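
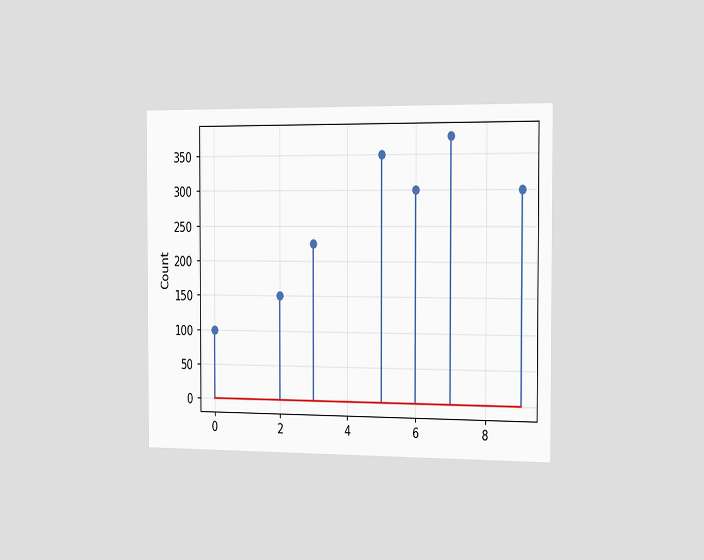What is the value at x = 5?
The chart is viewed slightly from the right. The stem at x=5 reaches 350.

350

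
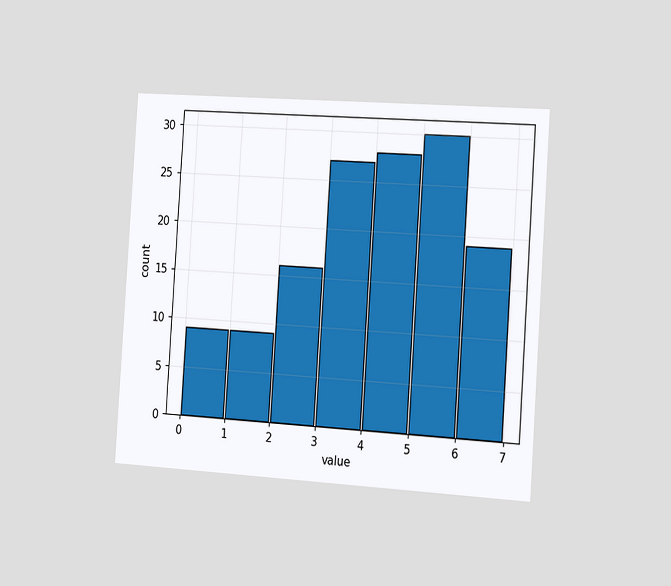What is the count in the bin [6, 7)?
The chart is tilted about 4° clockwise and viewed slightly from the right. The [6, 7) bin has height 19.

19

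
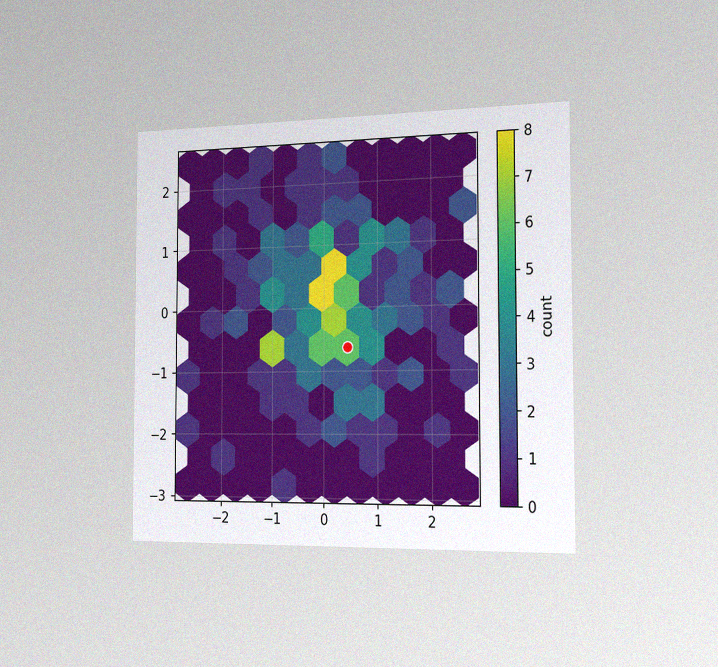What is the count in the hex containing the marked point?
The chart is viewed slightly from the right, with some photo noise. The marked hex reads 6 on the colorbar.

6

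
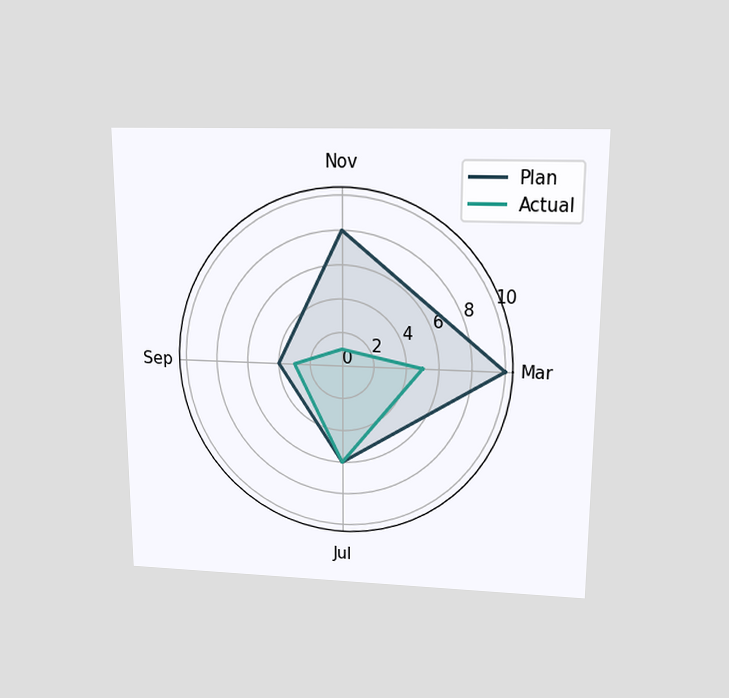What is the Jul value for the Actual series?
The chart is viewed slightly from above. On the Jul axis, Actual reaches 6.

6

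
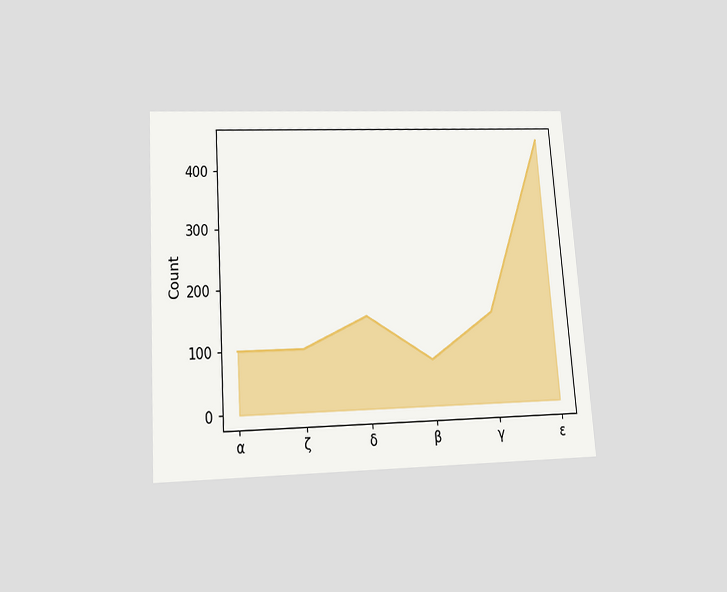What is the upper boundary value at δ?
The chart is tilted about 4° counter-clockwise and viewed slightly from below. At δ the upper boundary is at 150.

150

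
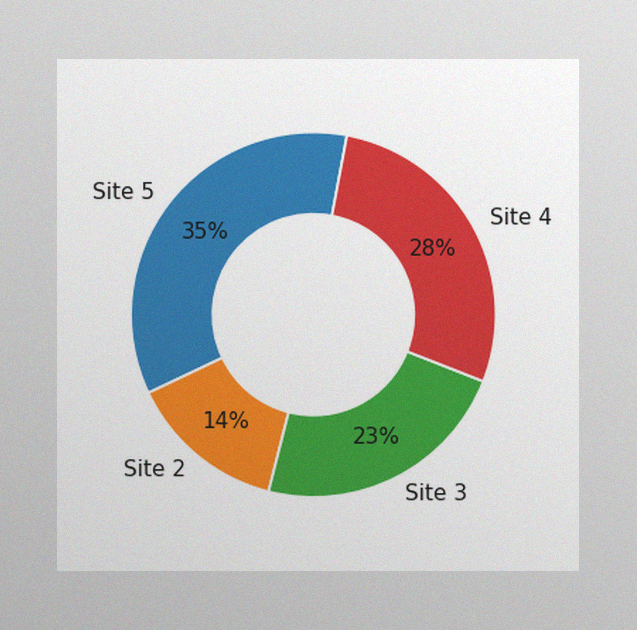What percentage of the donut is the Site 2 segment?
14%

The image has some photo noise and uneven lighting. The Site 2 segment takes up 14% of the ring.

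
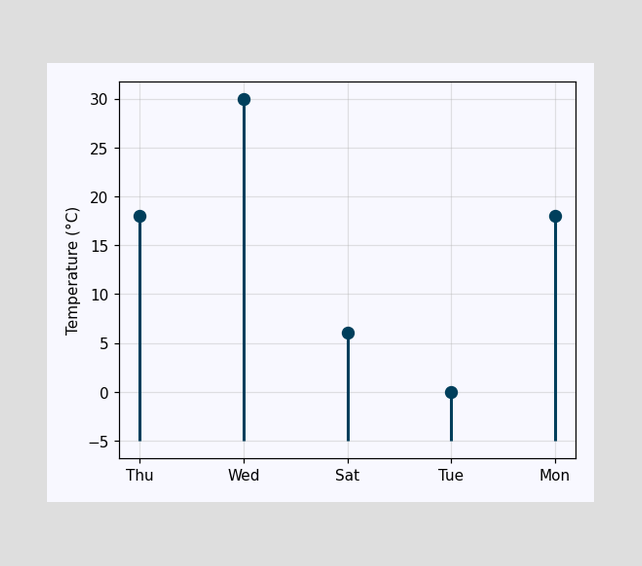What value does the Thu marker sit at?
The Thu marker sits at 18°C.

18°C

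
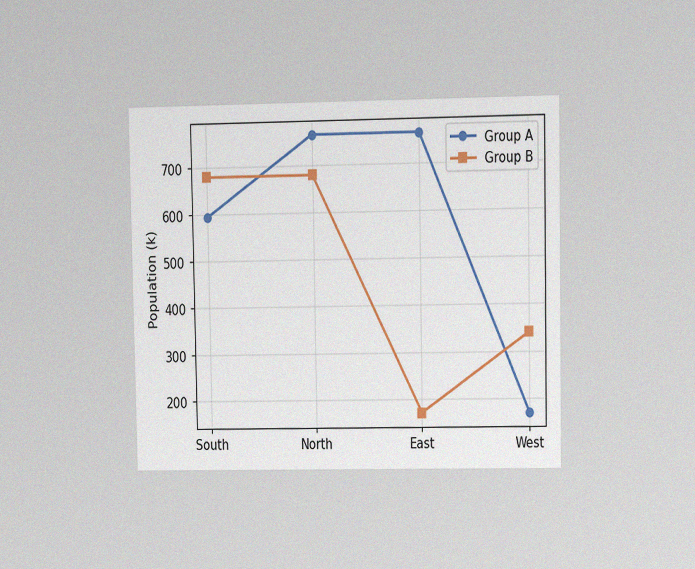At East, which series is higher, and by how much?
Group A, by 595k

The chart is viewed at a slight angle, with some photo noise. At East, Group A sits above the other line by 595k.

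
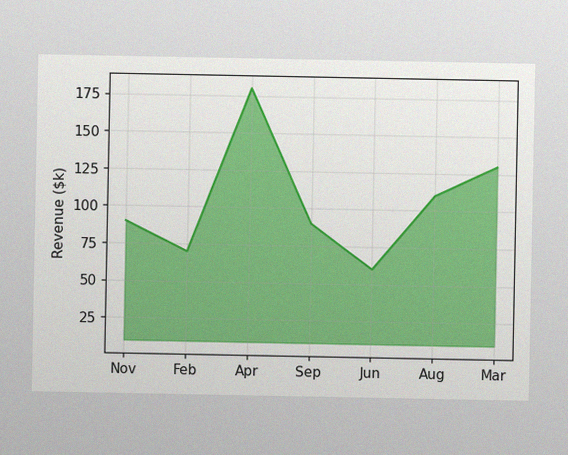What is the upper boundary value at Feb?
The image has some photo noise and uneven lighting. At Feb the upper boundary is at $70k.

$70k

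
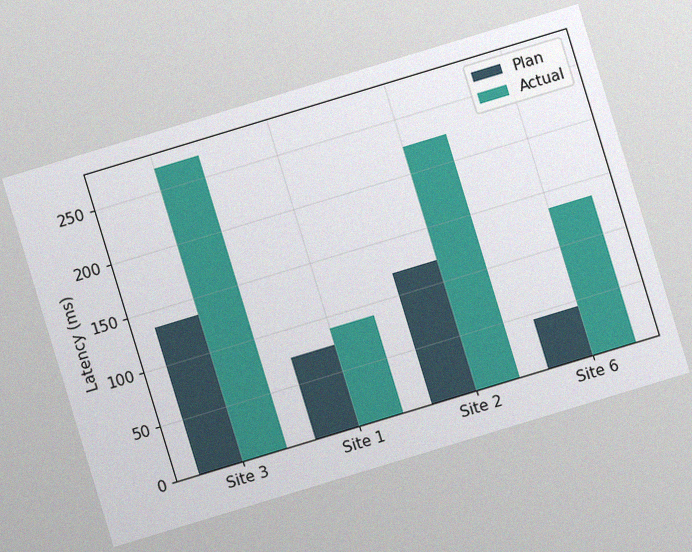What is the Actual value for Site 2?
225ms

The chart is tilted about 17° counter-clockwise, with some photo noise. The Actual bar at Site 2 reaches 225ms on the y-axis.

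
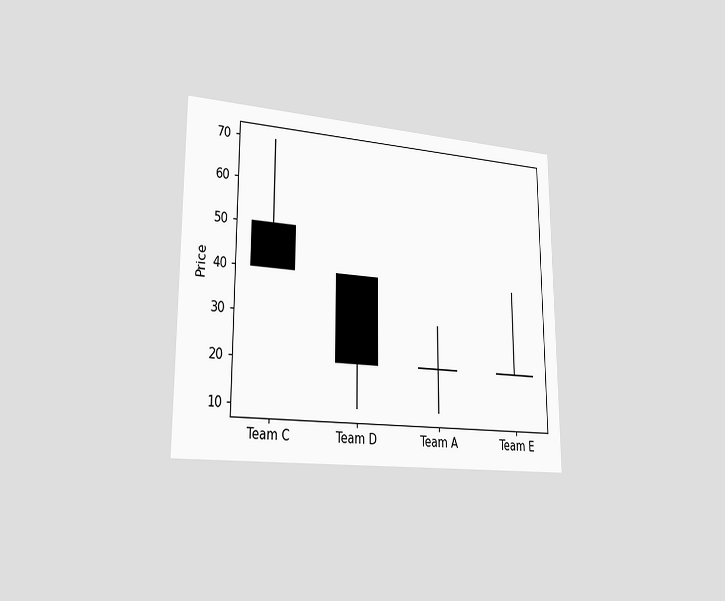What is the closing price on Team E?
The chart is viewed slightly from the left. The Team E candle closes at 20.

20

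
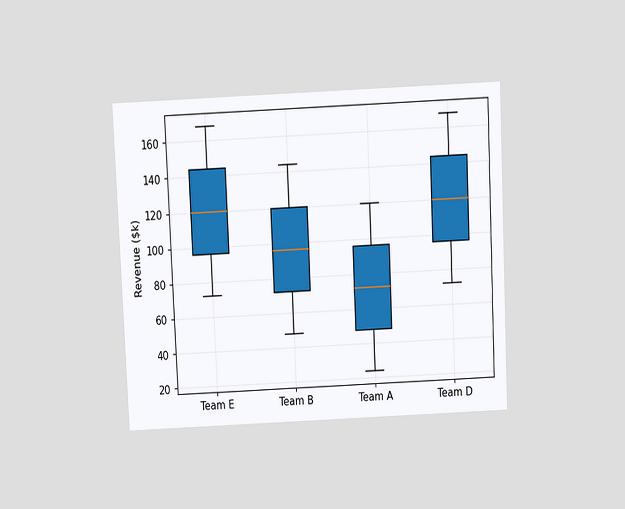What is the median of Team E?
$120k

The chart is tilted about 3° counter-clockwise and viewed slightly from above. The median line in the Team E box sits at $120k.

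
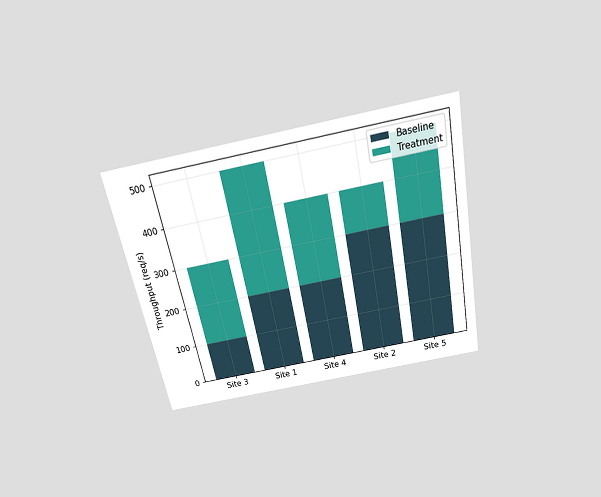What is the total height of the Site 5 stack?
The chart is tilted about 11° counter-clockwise and viewed slightly from above. The Site 5 stack's top reaches 500req/s on the y-axis.

500req/s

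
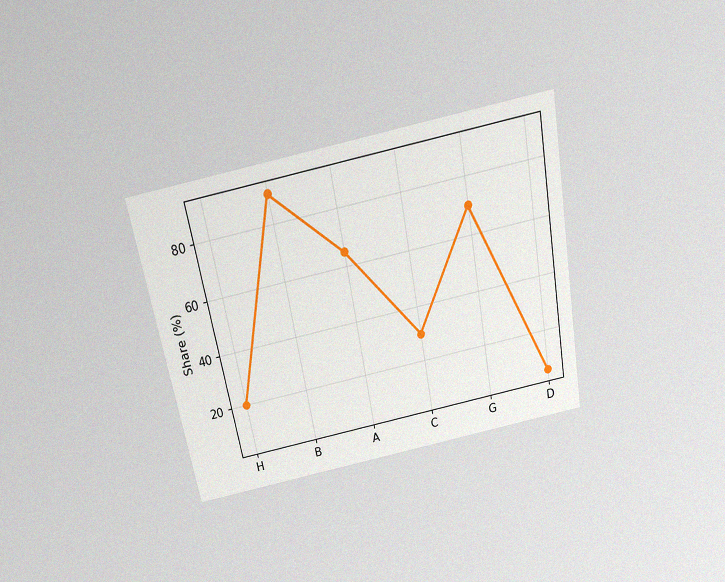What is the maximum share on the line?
90%

The chart is tilted about 11° counter-clockwise and viewed slightly from above, with some photo noise. The highest point is at B, and reading across to the y-axis gives 90%.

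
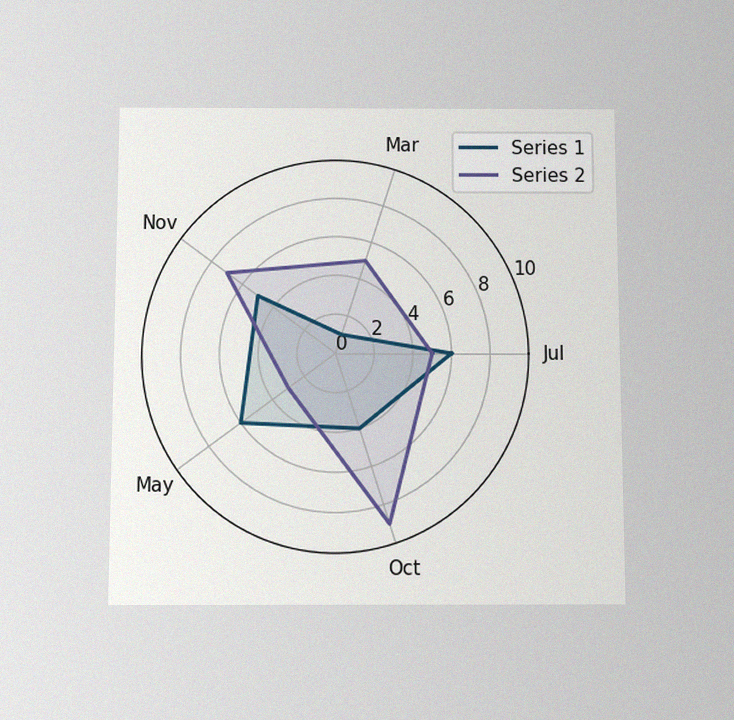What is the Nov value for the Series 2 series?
7

The chart is viewed slightly from below, with some photo noise. On the Nov axis, Series 2 reaches 7.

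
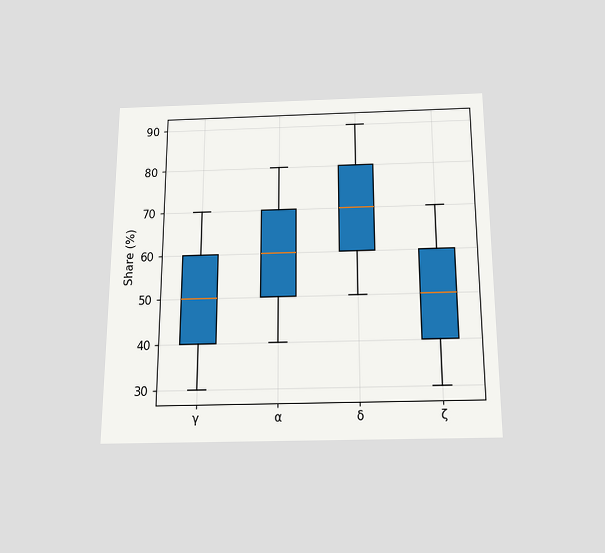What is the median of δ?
The chart is viewed slightly from below. The median line in the δ box sits at 70%.

70%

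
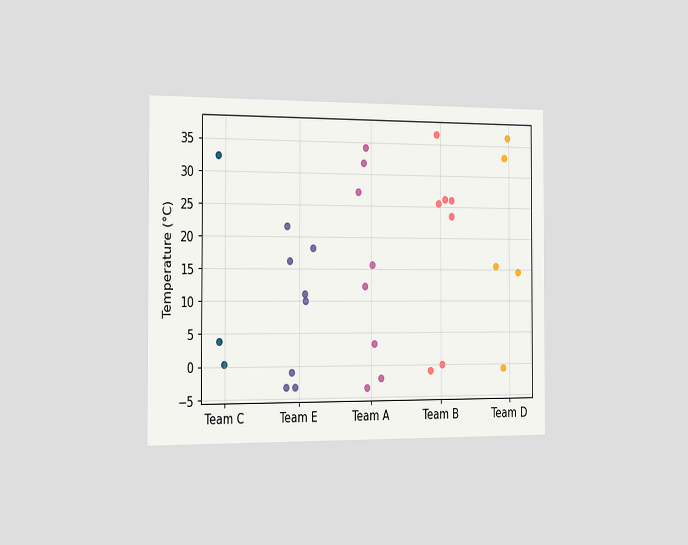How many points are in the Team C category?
3

The chart is viewed slightly from the left. Counting the markers in the Team C column gives 3.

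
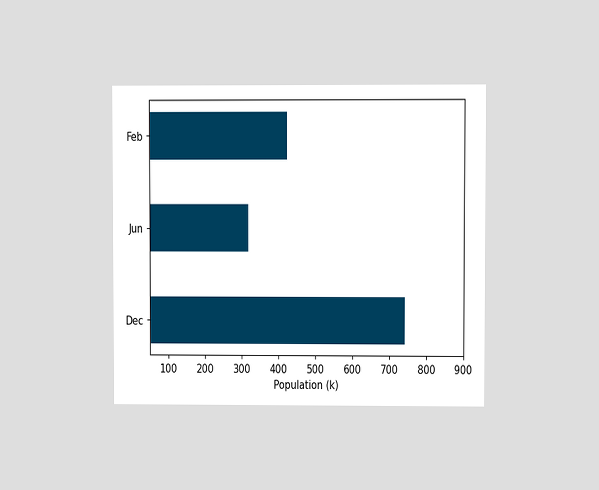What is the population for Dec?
742k

The chart is viewed at a slight angle. Reading along the chart's x-axis, the Dec bar reaches 742k.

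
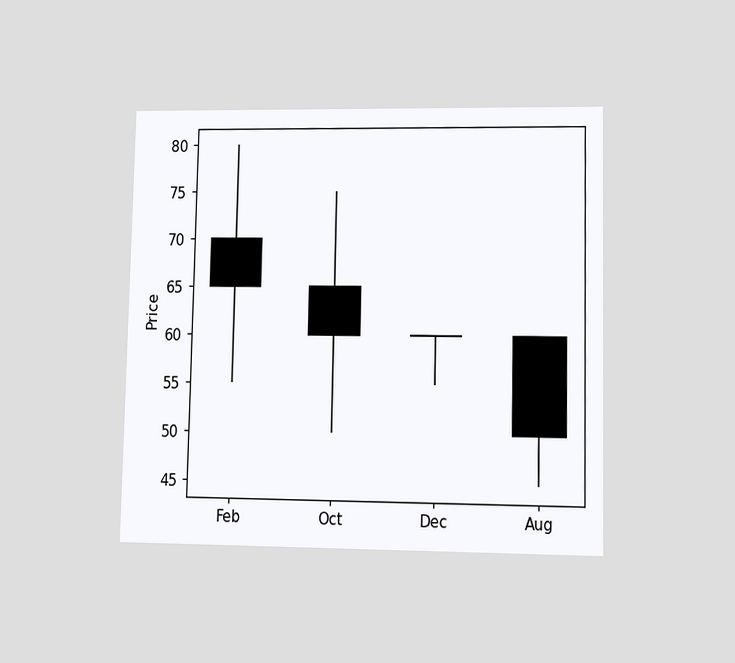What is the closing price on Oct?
The chart is viewed at a slight angle. The Oct candle closes at 60.

60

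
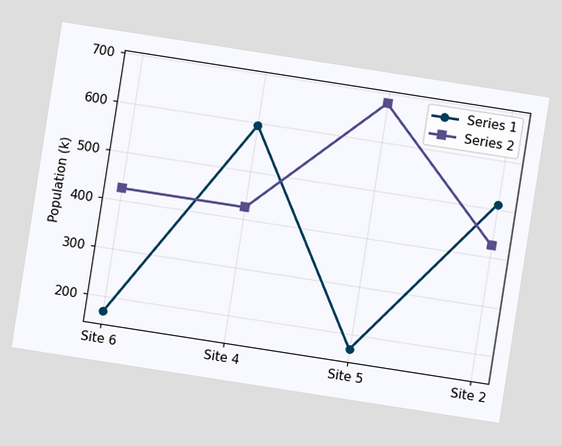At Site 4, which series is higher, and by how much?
The chart is tilted about 9° clockwise. At Site 4, Series 1 sits above the other line by 170k.

Series 1, by 170k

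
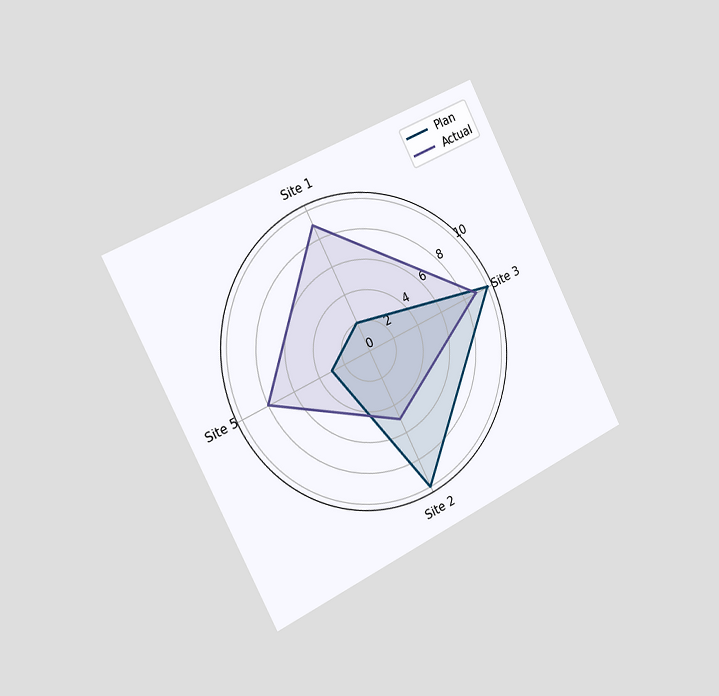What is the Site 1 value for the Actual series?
9

The chart is tilted about 27° counter-clockwise and viewed slightly from the left. On the Site 1 axis, Actual reaches 9.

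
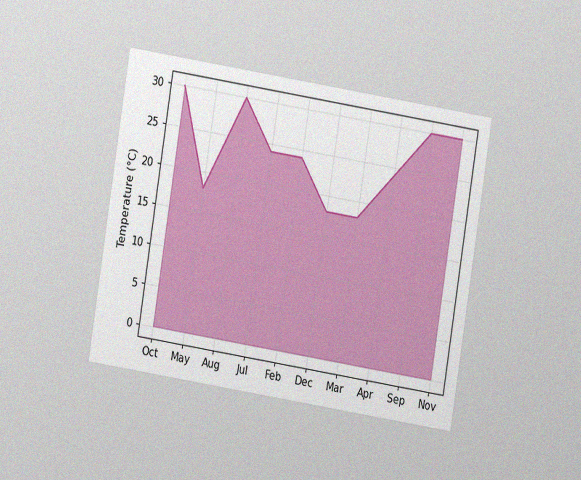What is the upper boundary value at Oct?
30°C

The chart is tilted about 9° clockwise and viewed at a slight angle, with some photo noise. At Oct the upper boundary is at 30°C.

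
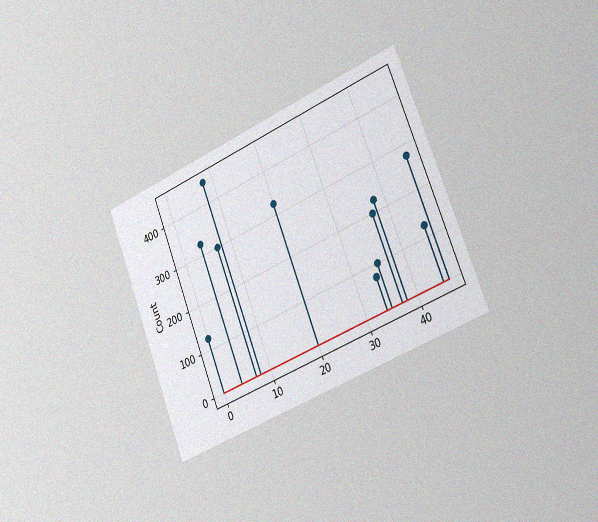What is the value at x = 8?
450

The chart is tilted about 21° counter-clockwise and viewed slightly from the right, with some photo noise. The stem at x=8 reaches 450.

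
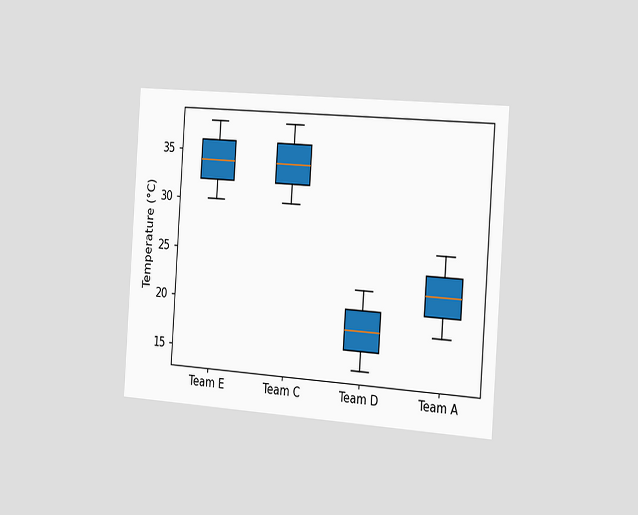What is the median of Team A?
22°C

The chart is tilted about 4° clockwise and viewed slightly from the right. The median line in the Team A box sits at 22°C.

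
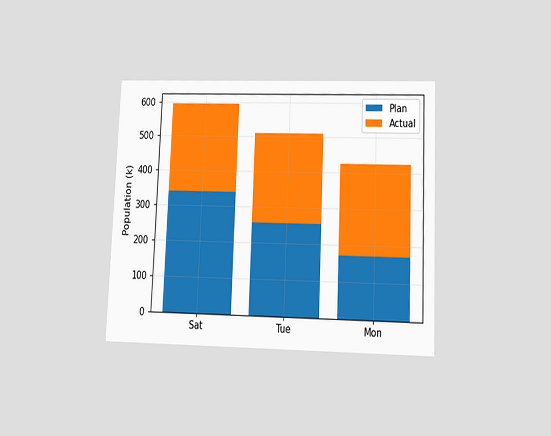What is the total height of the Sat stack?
The chart is tilted about 2° clockwise and viewed at a slight angle. The Sat stack's top reaches 595k on the y-axis.

595k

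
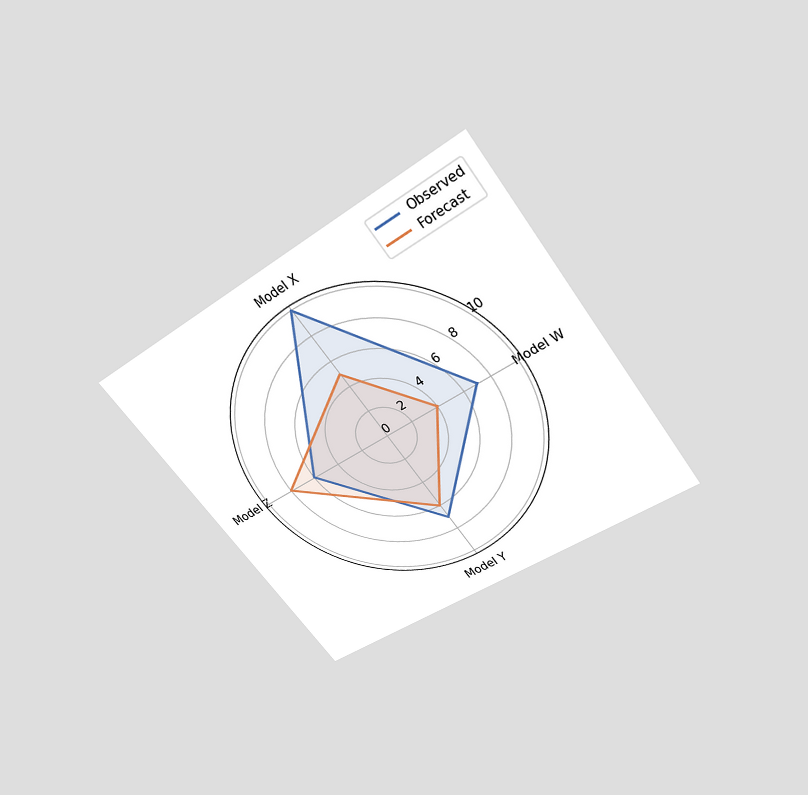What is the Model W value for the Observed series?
The chart is tilted about 36° counter-clockwise and viewed slightly from above. On the Model W axis, Observed reaches 7.

7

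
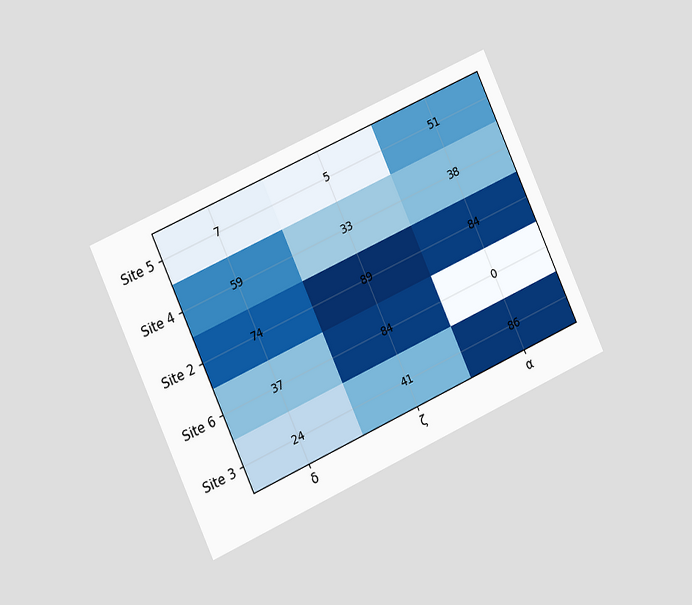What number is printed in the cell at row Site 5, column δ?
7

The chart is tilted about 24° counter-clockwise and viewed slightly from the left. The (Site 5, δ) cell reads 7.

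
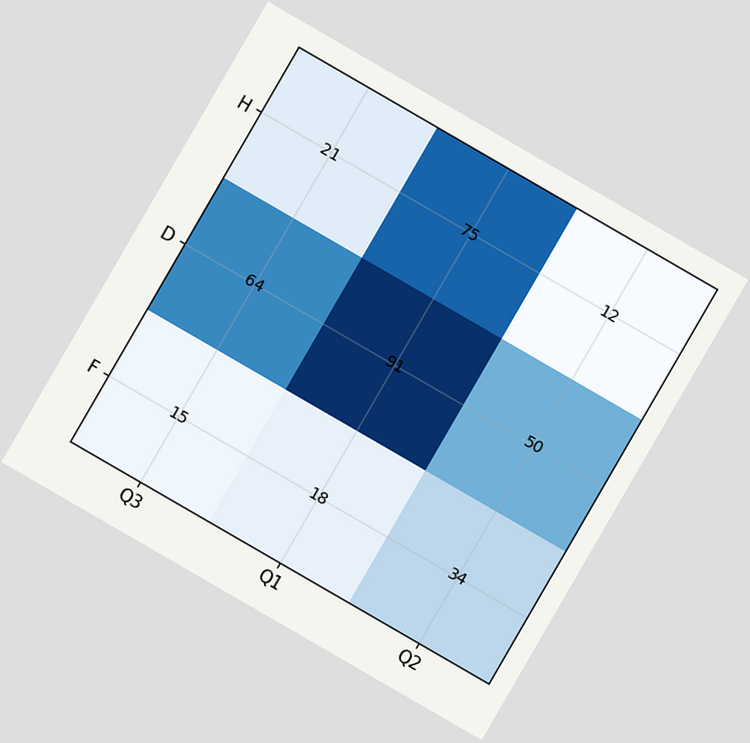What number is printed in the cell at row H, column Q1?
The chart is tilted about 30° clockwise. The (H, Q1) cell reads 75.

75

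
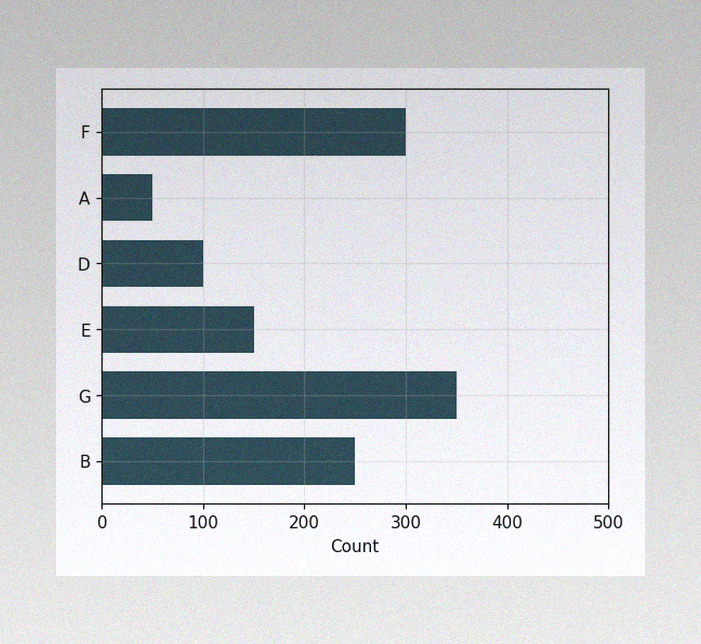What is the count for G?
The image has some photo noise and uneven lighting. Reading along the chart's x-axis, the G bar reaches 350.

350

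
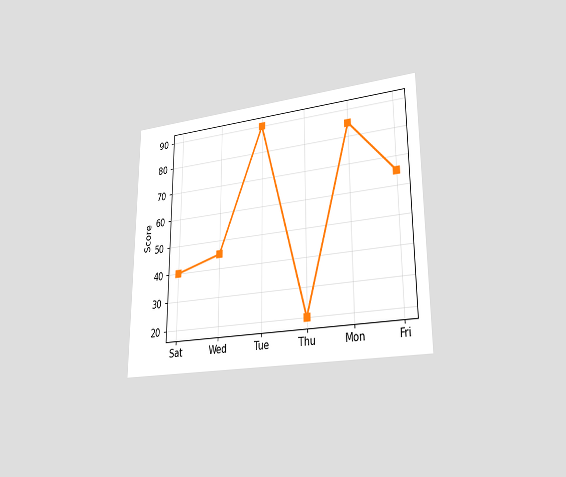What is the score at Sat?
The chart is viewed slightly from the right. At Sat, the line is at 40.

40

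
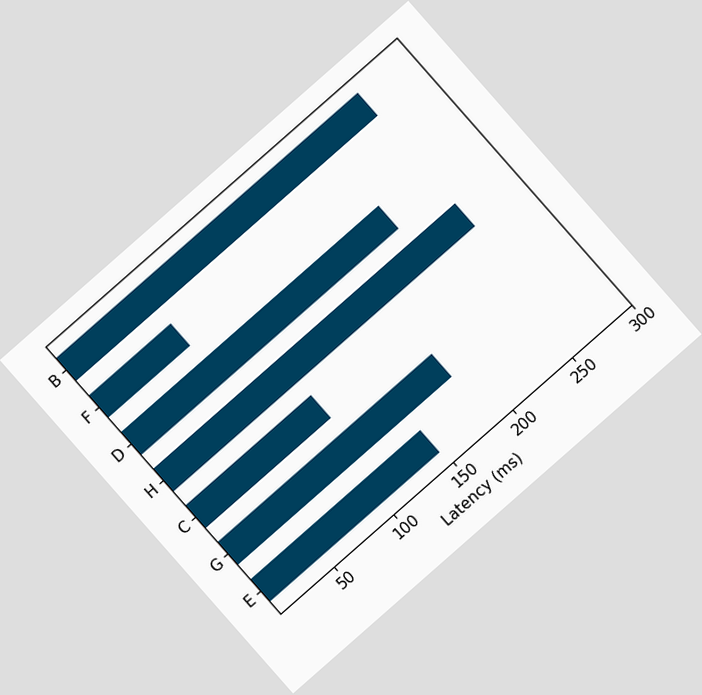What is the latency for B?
259ms

The chart is tilted about 41° counter-clockwise. Reading along the chart's x-axis, the B bar reaches 259ms.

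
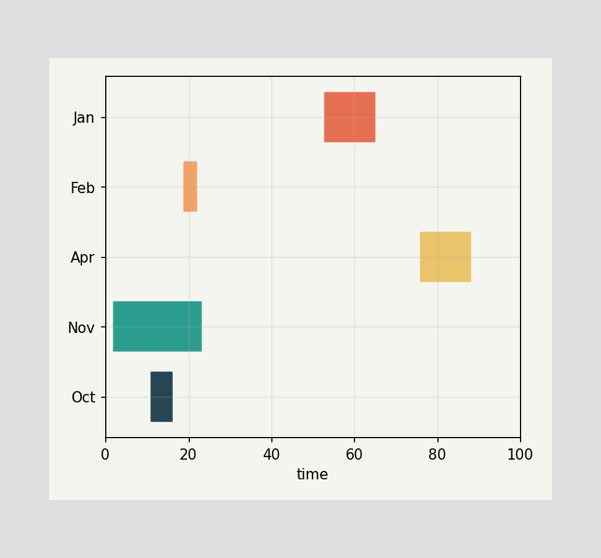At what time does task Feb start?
19

The Feb bar begins at t=19.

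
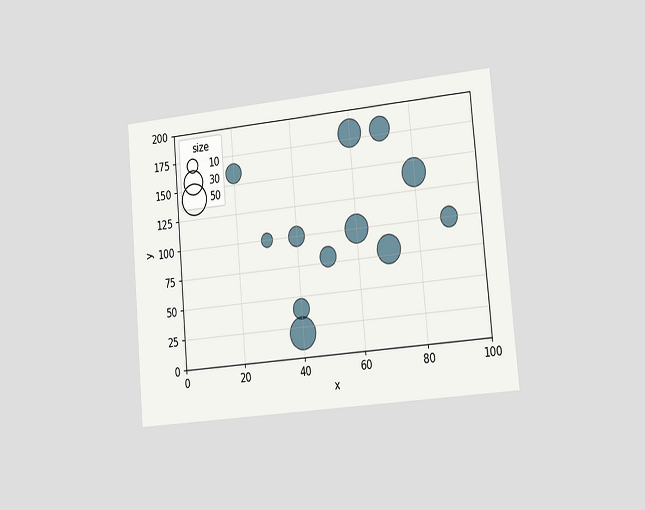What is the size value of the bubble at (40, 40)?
20

The chart is tilted about 5° counter-clockwise and viewed slightly from the right. Matching the bubble at (40, 40) against the size legend gives 20.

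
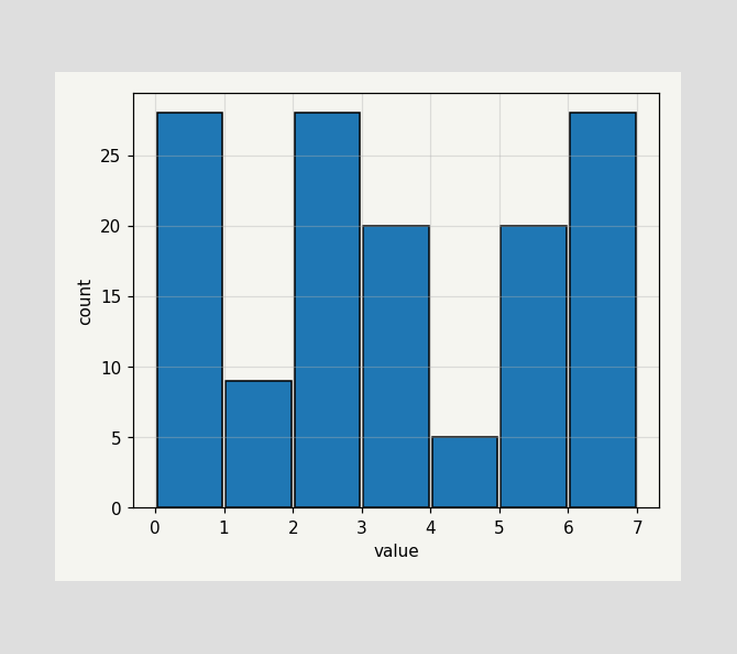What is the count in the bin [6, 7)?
28

The [6, 7) bin has height 28.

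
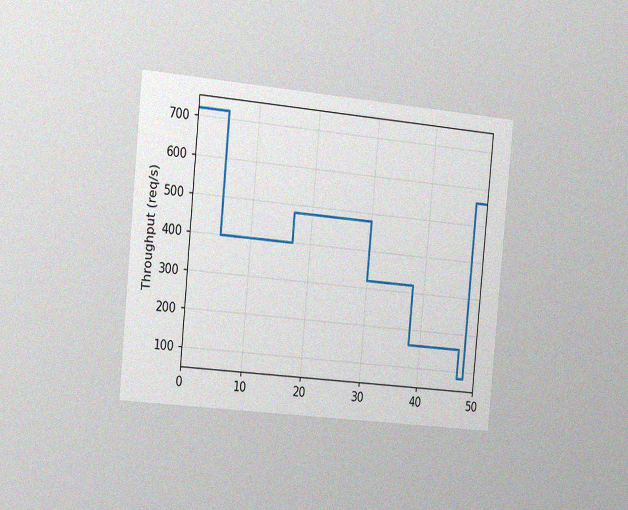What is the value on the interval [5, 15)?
400req/s

The chart is tilted about 5° clockwise and viewed slightly from the left, with some photo noise. On [5, 15) the step sits at 400req/s.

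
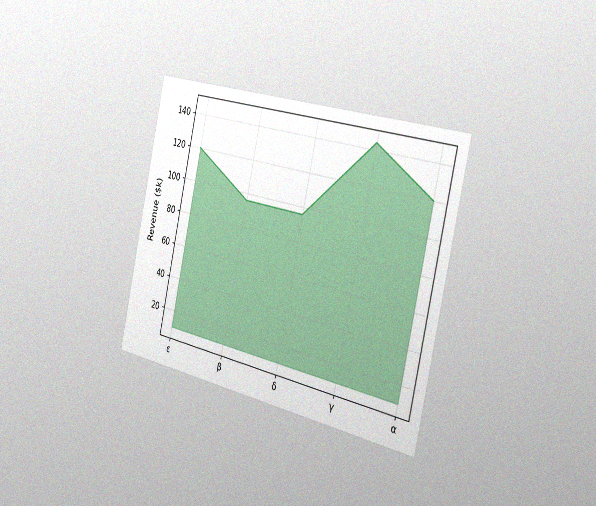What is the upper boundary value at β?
The chart is tilted about 12° clockwise and viewed slightly from the right, with some photo noise. At β the upper boundary is at $96k.

$96k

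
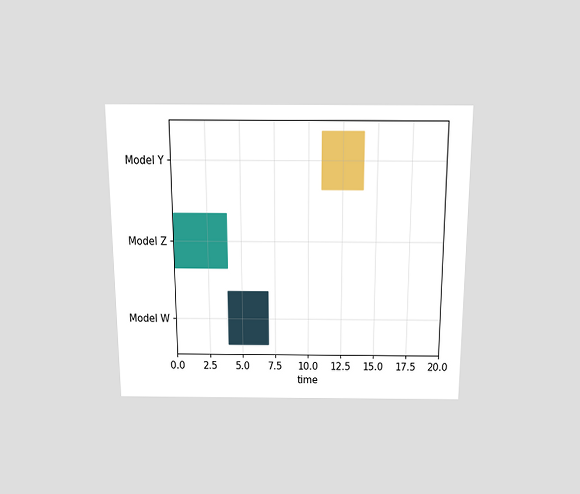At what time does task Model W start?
4

The chart is viewed slightly from above. The Model W bar begins at t=4.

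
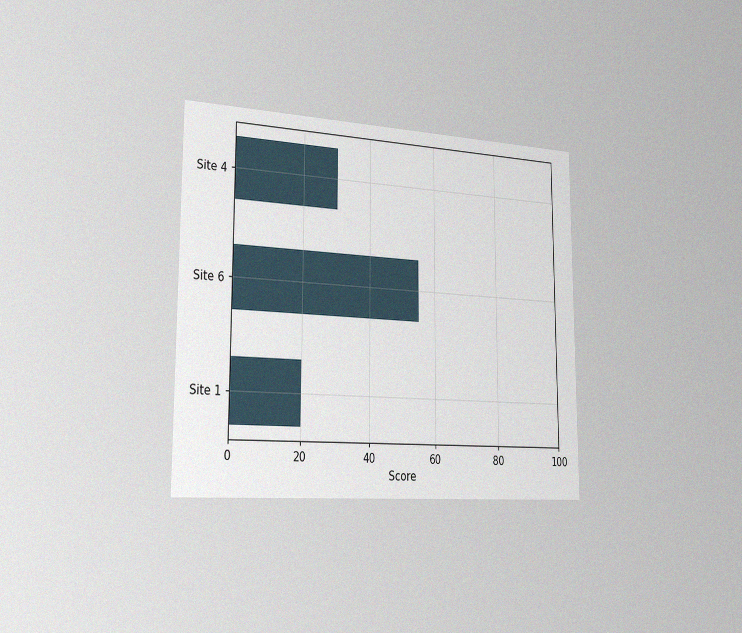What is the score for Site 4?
30

The chart is viewed slightly from the left, with some photo noise. Reading along the chart's x-axis, the Site 4 bar reaches 30.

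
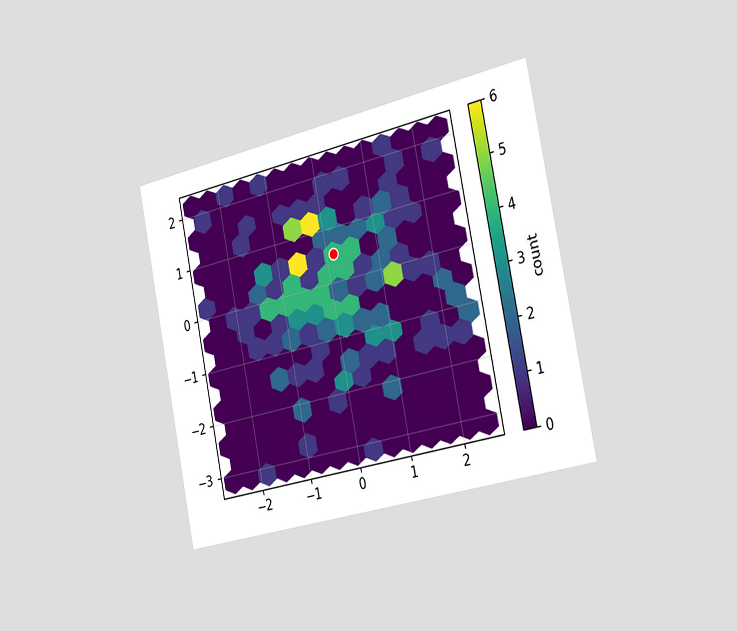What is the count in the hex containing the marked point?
4

The chart is tilted about 12° counter-clockwise and viewed slightly from the right. The marked hex reads 4 on the colorbar.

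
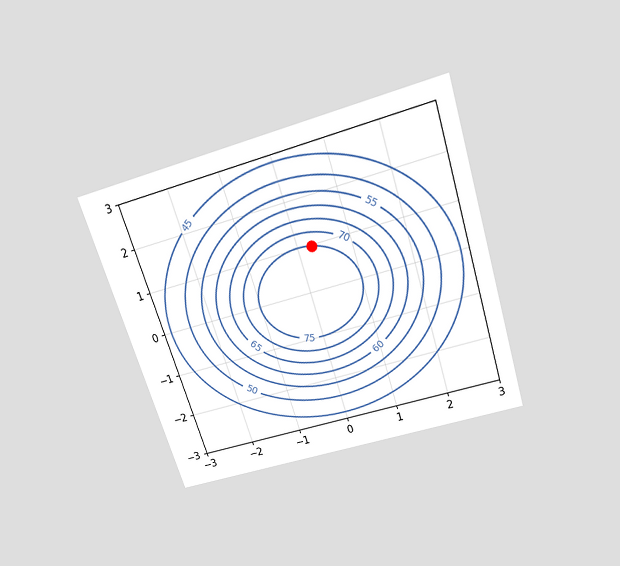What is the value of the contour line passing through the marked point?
The chart is tilted about 17° counter-clockwise and viewed slightly from above. The marked point sits on the contour labelled 75.

75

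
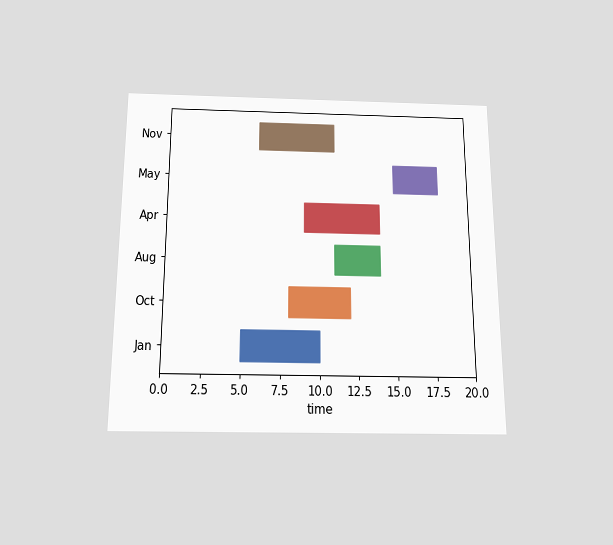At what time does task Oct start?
The chart is viewed slightly from below. The Oct bar begins at t=8.

8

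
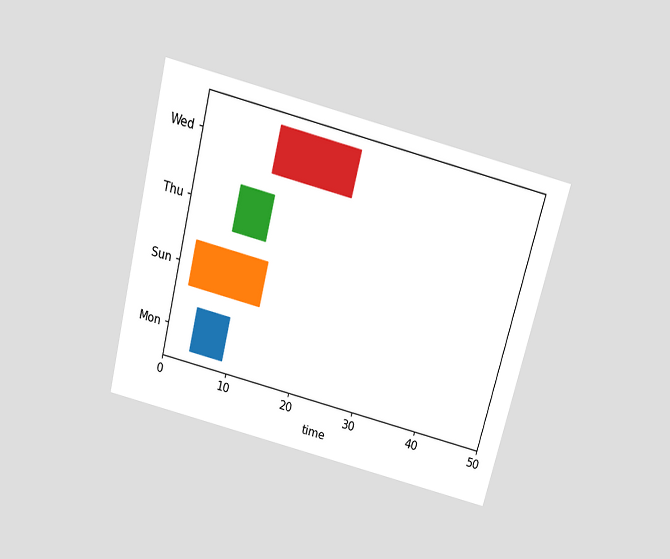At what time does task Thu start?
The chart is tilted about 14° clockwise and viewed slightly from above. The Thu bar begins at t=7.

7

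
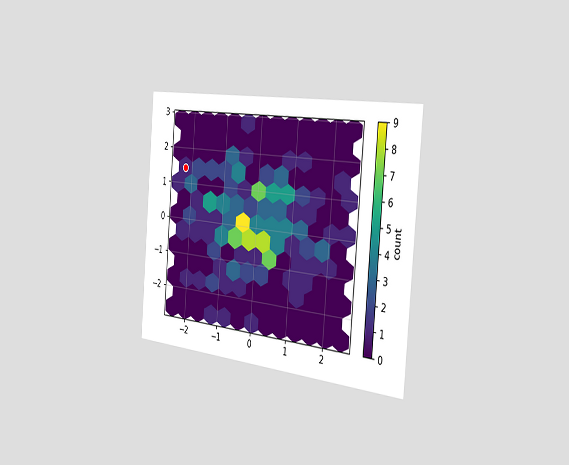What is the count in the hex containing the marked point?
The chart is tilted about 5° clockwise and viewed slightly from the right. The marked hex reads 1 on the colorbar.

1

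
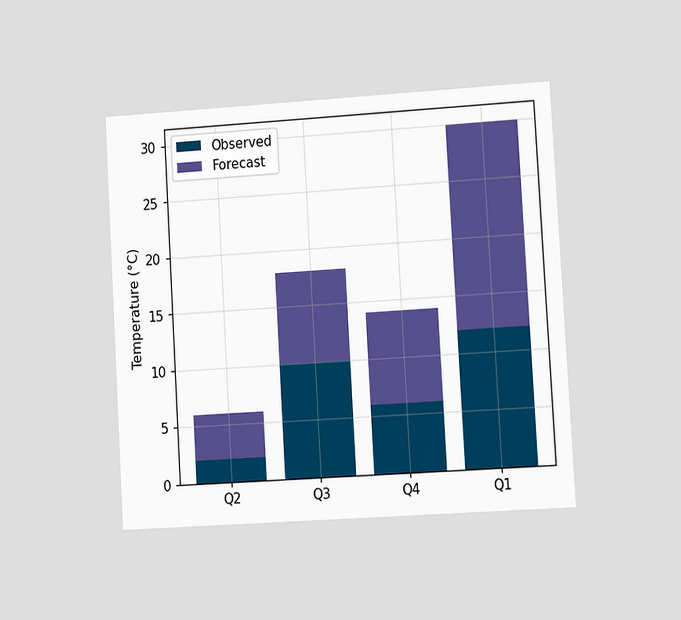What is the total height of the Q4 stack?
The chart is tilted about 3° counter-clockwise and viewed at a slight angle. The Q4 stack's top reaches 14°C on the y-axis.

14°C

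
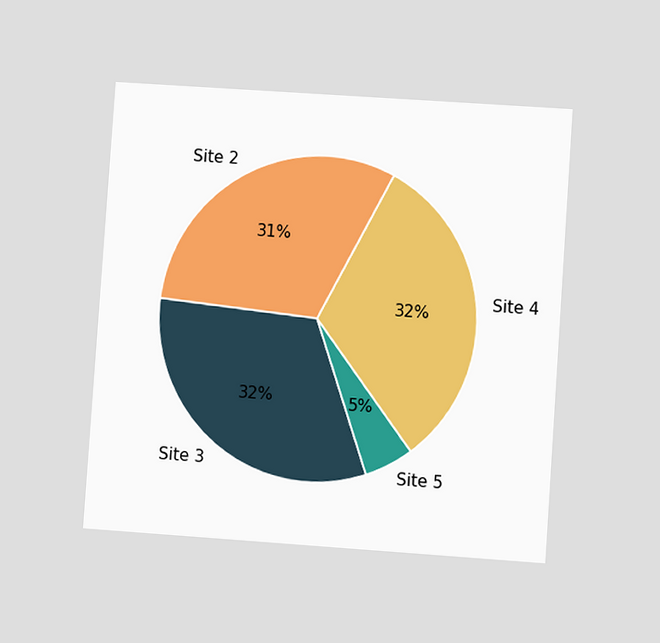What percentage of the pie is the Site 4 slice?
32%

The chart is tilted about 4° clockwise and viewed at a slight angle. The Site 4 slice takes up 32% of the pie.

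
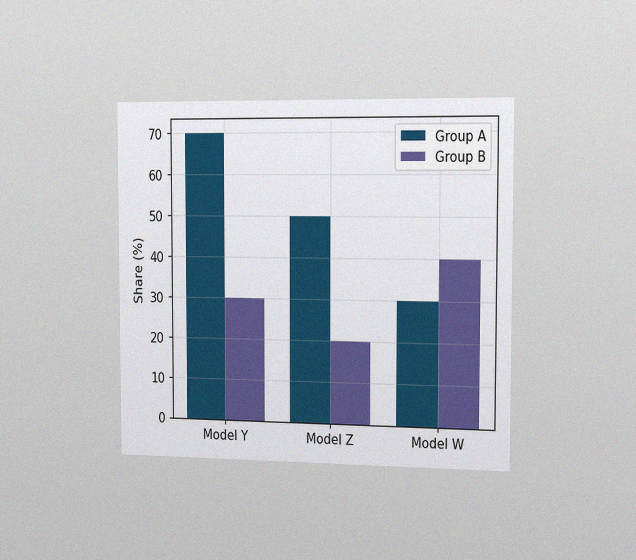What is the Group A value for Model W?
The chart is viewed slightly from the right, with some photo noise. The Group A bar at Model W reaches 30% on the y-axis.

30%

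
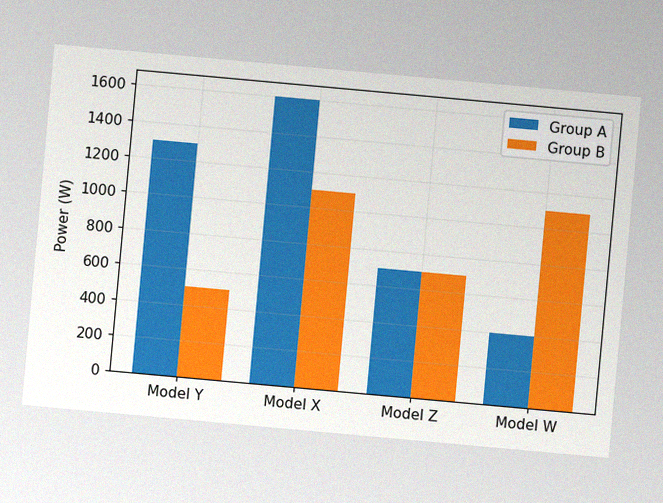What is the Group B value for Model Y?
500W

The chart is tilted about 5° clockwise, with some photo noise. The Group B bar at Model Y reaches 500W on the y-axis.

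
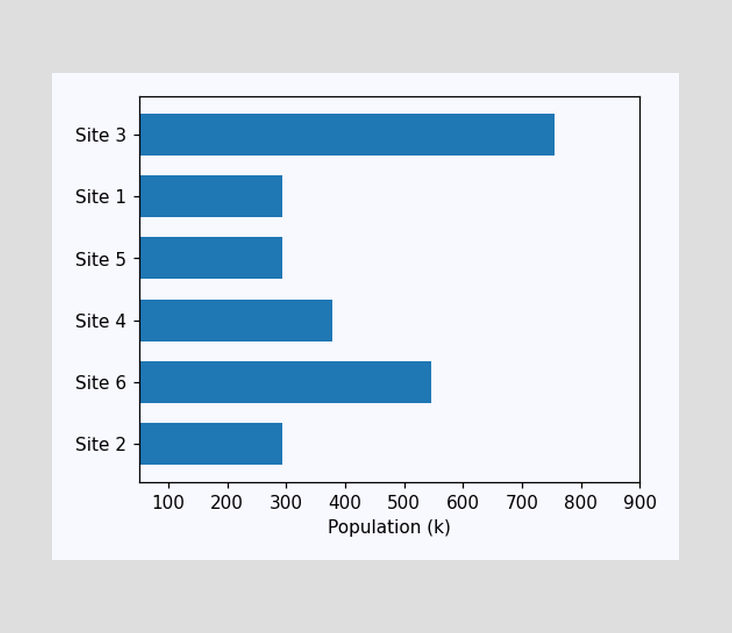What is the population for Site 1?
Reading along the chart's x-axis, the Site 1 bar reaches 294k.

294k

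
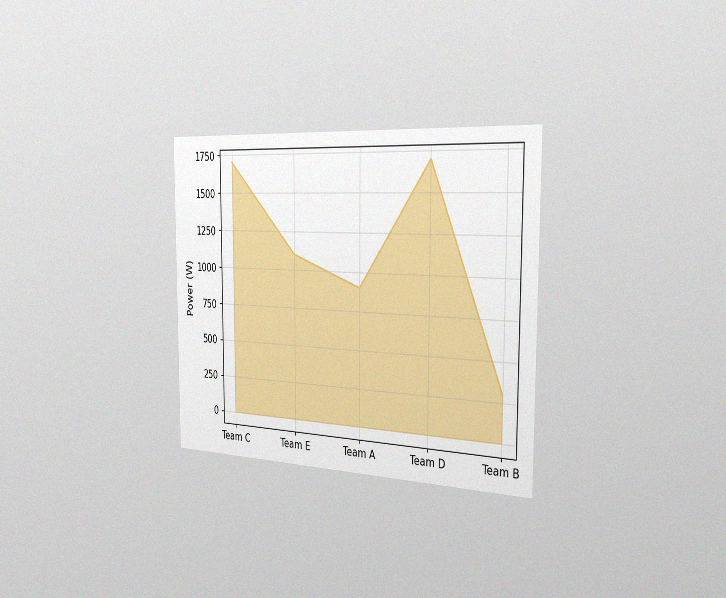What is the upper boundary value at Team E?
The chart is viewed slightly from the right, with some photo noise. At Team E the upper boundary is at 1100W.

1100W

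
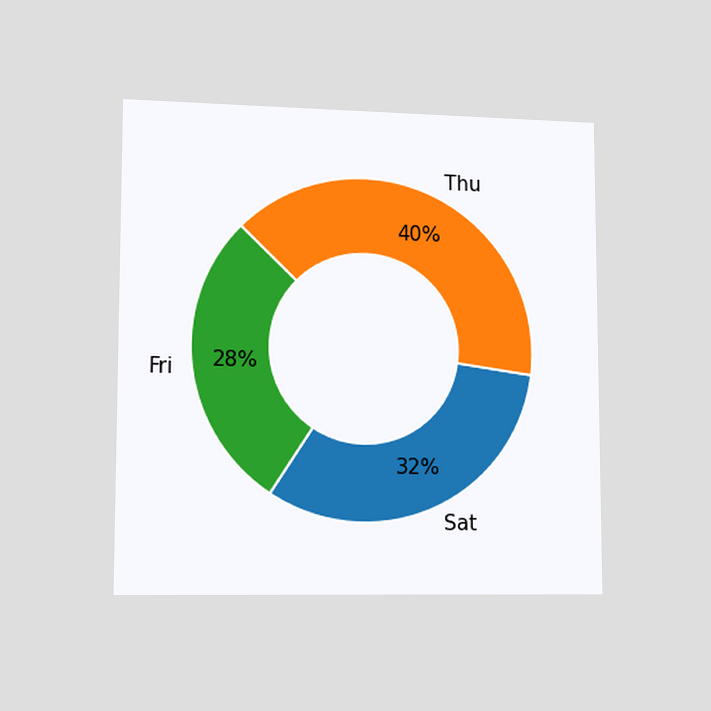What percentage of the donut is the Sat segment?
The chart is viewed slightly from the left. The Sat segment takes up 32% of the ring.

32%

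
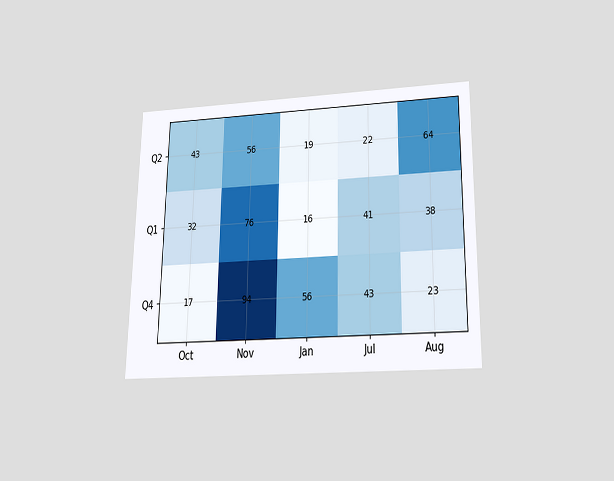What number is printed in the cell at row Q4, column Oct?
The chart is viewed slightly from below. The (Q4, Oct) cell reads 17.

17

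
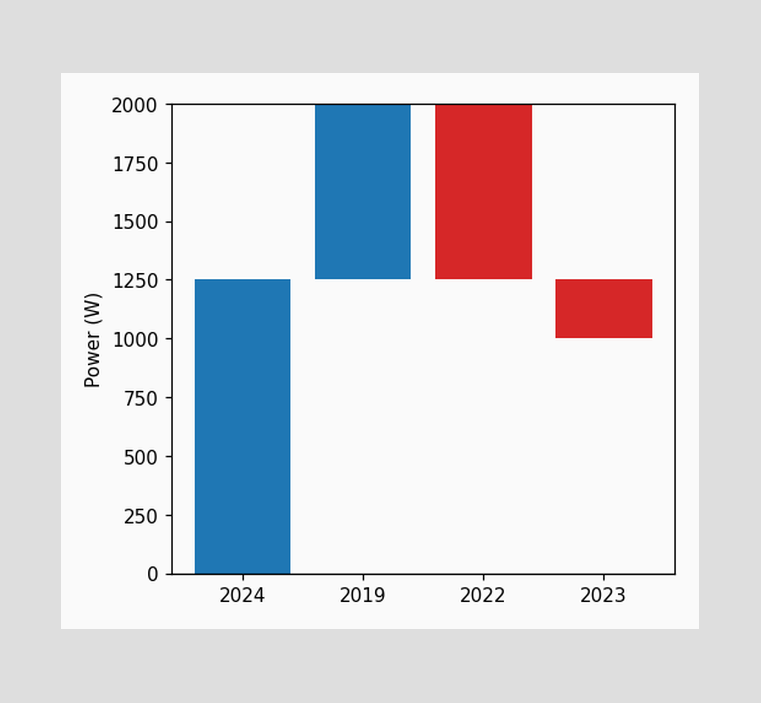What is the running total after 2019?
2000W

After 2019 the running total reaches 2000W.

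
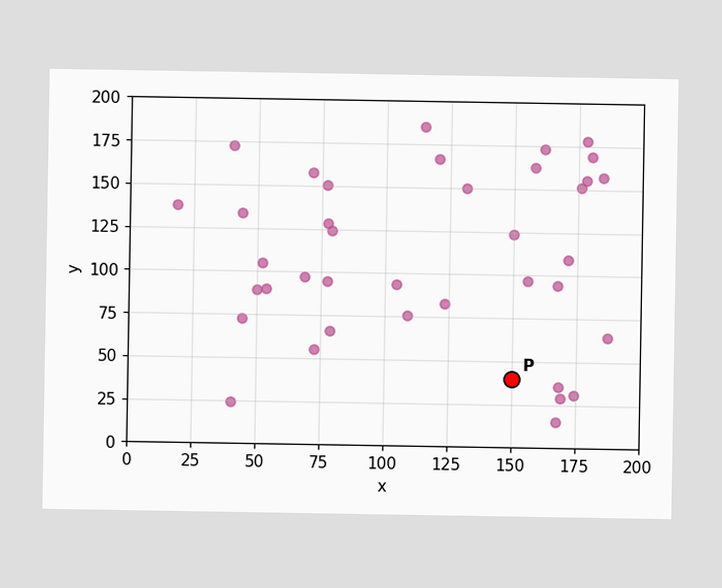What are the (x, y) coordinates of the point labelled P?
(150, 40)

Following the gridlines from P to each axis, P sits at (150, 40).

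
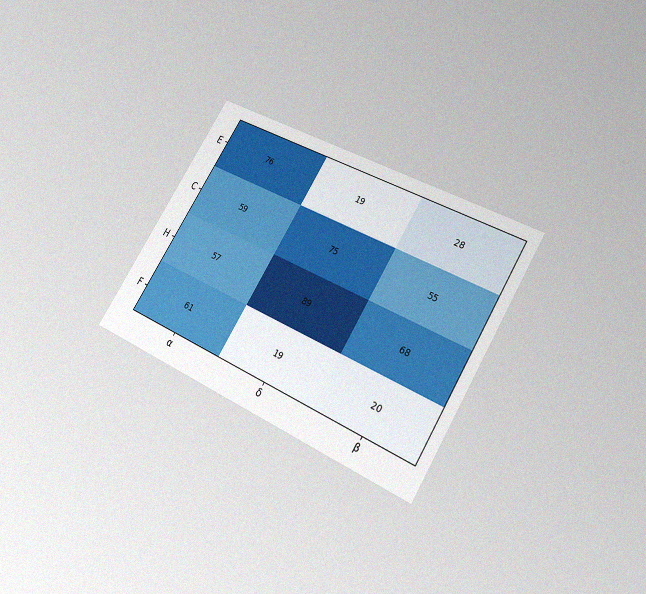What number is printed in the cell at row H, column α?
The chart is tilted about 32° clockwise and viewed slightly from below, with some photo noise. The (H, α) cell reads 57.

57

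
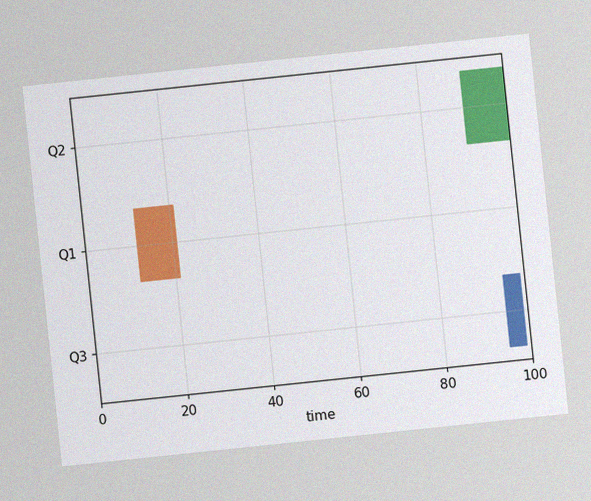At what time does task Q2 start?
90

The chart is tilted about 6° counter-clockwise, with some photo noise. The Q2 bar begins at t=90.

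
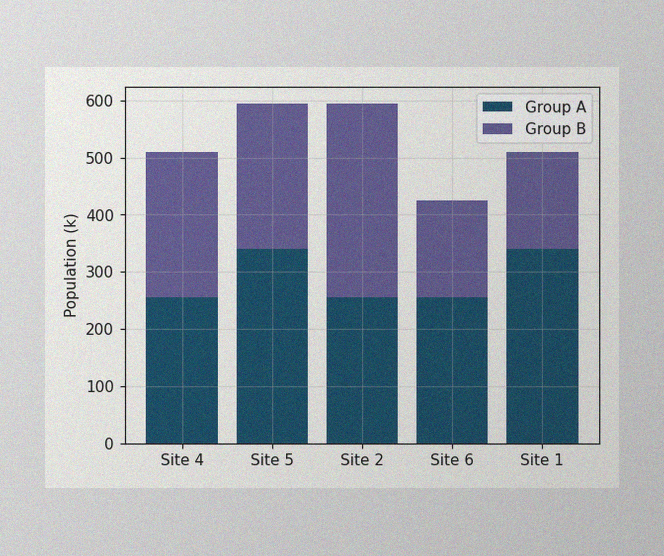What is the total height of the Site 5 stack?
595k

The image has some photo noise and uneven lighting. The Site 5 stack's top reaches 595k on the y-axis.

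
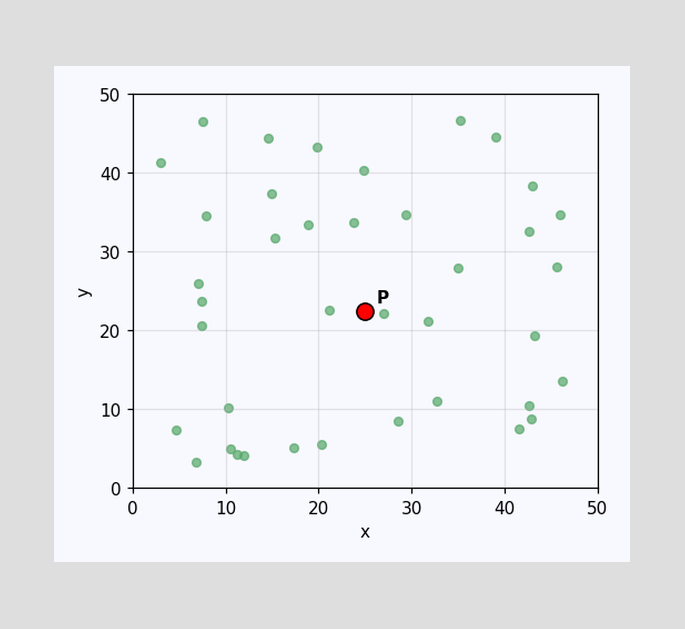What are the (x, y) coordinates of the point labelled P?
Following the gridlines from P to each axis, P sits at (25, 22.5).

(25, 22.5)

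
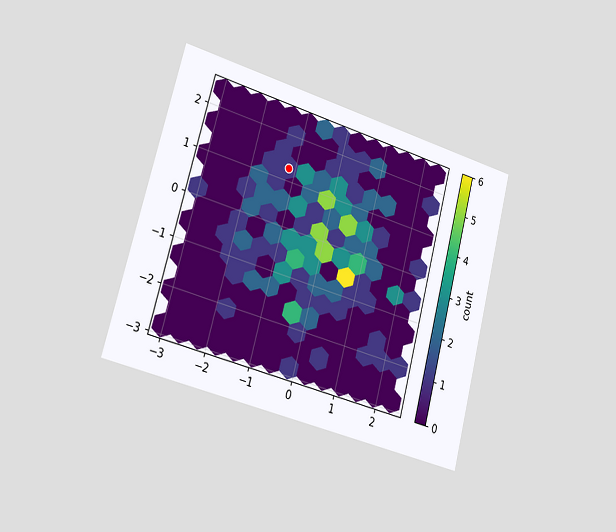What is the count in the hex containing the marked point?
The chart is tilted about 15° clockwise and viewed slightly from the left. The marked hex reads 1 on the colorbar.

1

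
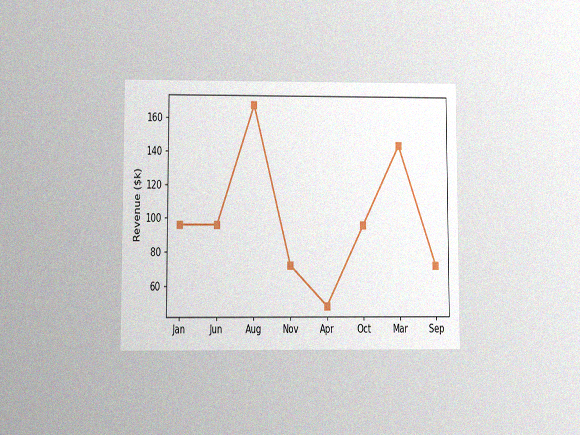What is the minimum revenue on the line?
The chart is viewed at a slight angle, with some photo noise. The lowest point is at Apr, and reading across to the y-axis gives $48k.

$48k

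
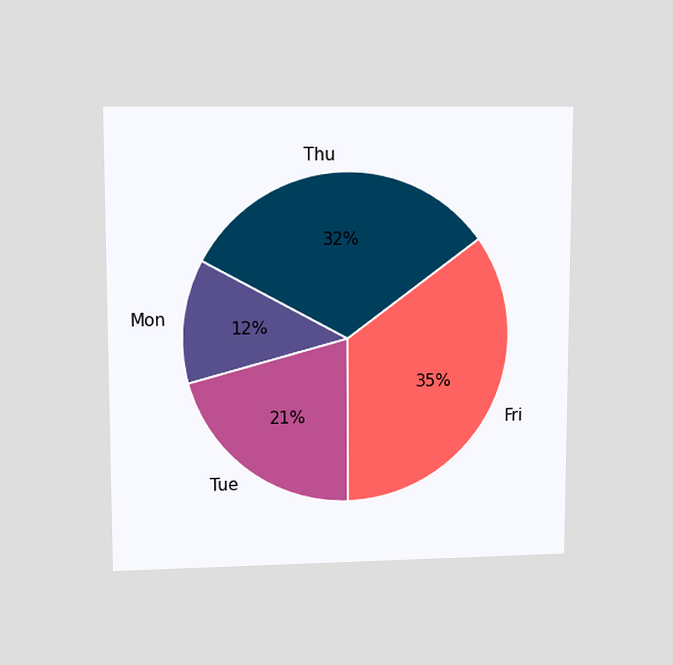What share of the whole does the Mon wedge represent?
The chart is viewed at a slight angle. The Mon slice takes up 12% of the pie.

12%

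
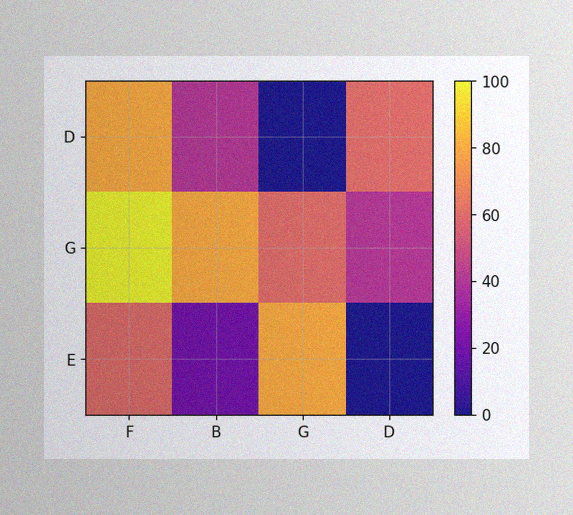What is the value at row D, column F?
The image has some photo noise and uneven lighting. Matching cell (D, F) against the colorbar gives 80.

80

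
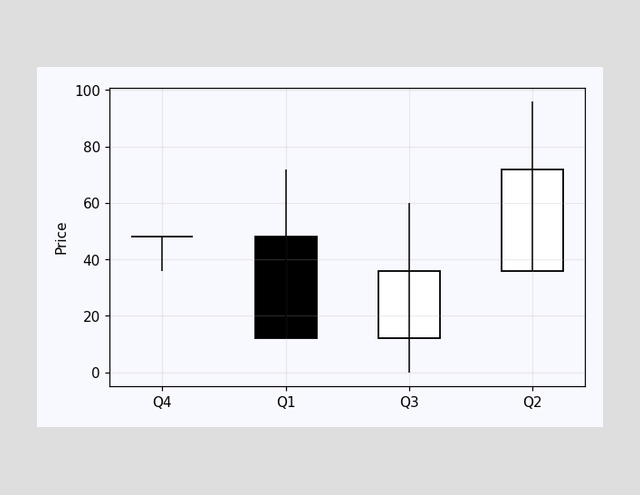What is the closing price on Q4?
The Q4 candle closes at 48.

48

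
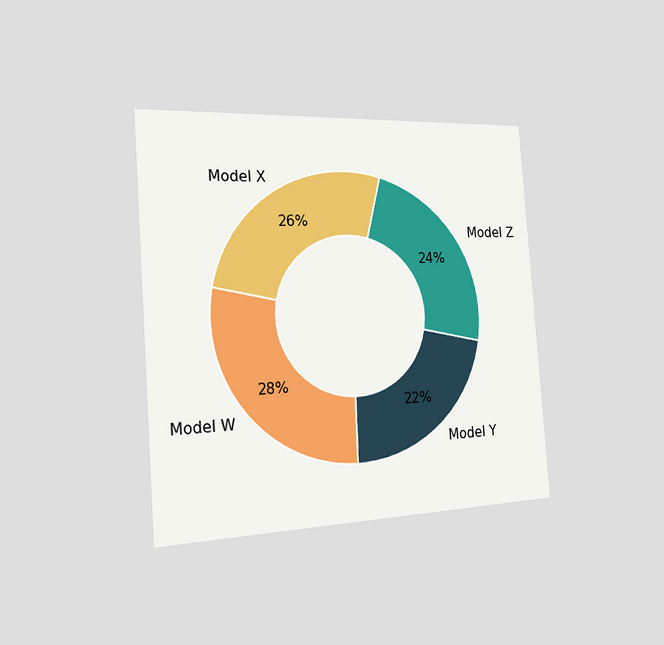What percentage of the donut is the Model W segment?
The chart is tilted about 4° counter-clockwise and viewed slightly from the left. The Model W segment takes up 28% of the ring.

28%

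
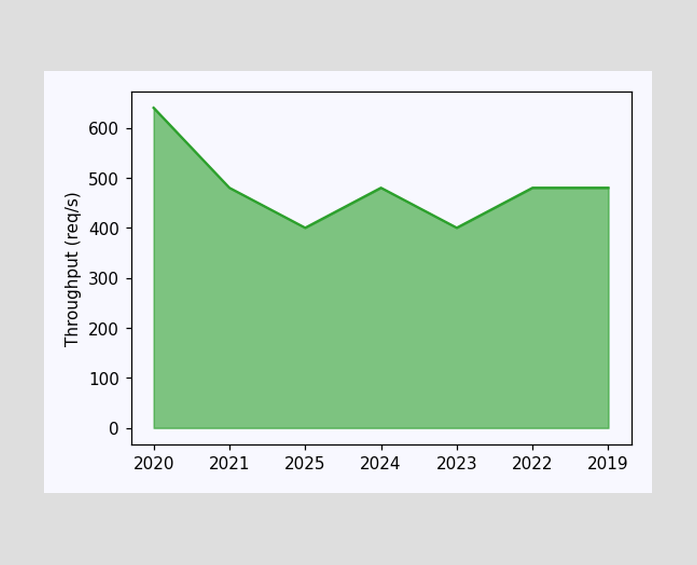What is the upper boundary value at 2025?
400req/s

At 2025 the upper boundary is at 400req/s.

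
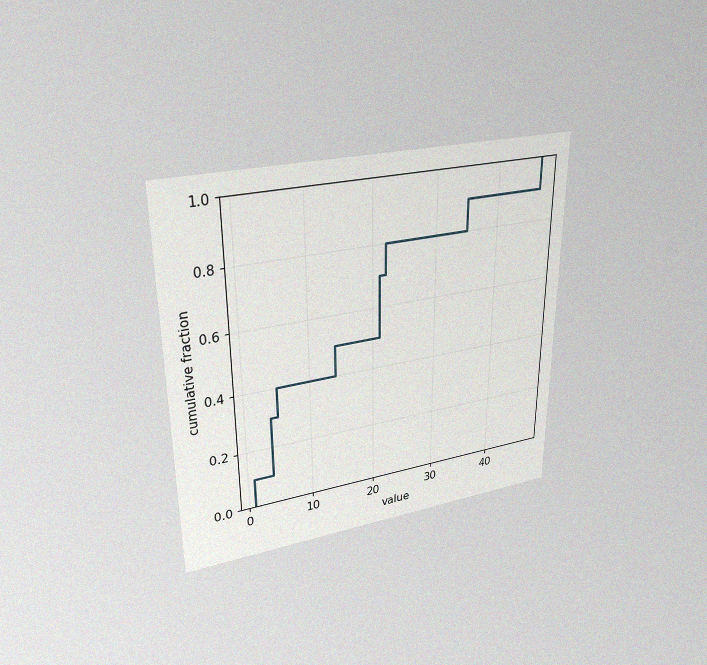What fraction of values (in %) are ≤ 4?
30%

The chart is viewed slightly from above, with some photo noise. At x=4 the ECDF step is at 30%.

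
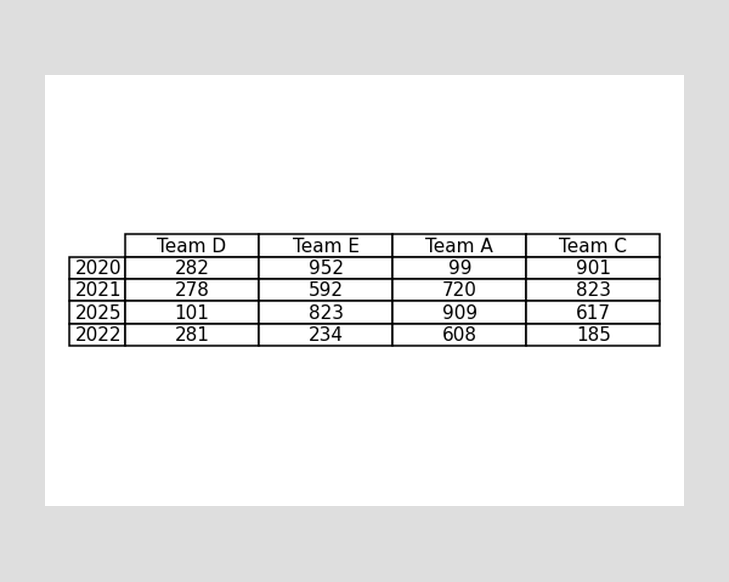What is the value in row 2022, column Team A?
608

The (2022, Team A) cell reads 608.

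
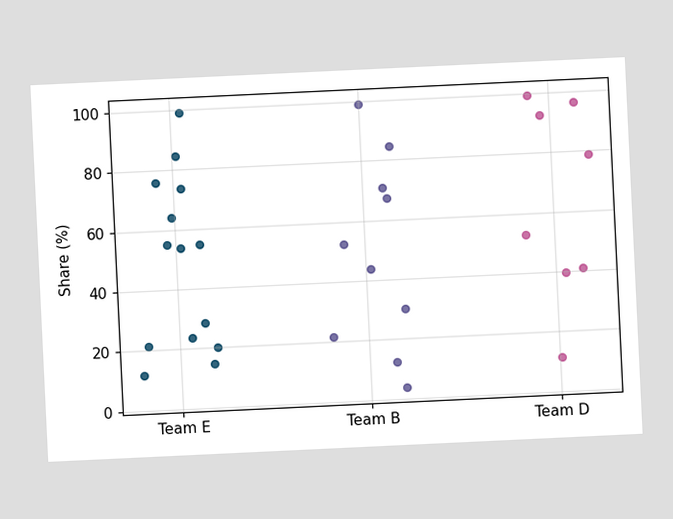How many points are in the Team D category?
8

The chart is tilted about 3° counter-clockwise. Counting the markers in the Team D column gives 8.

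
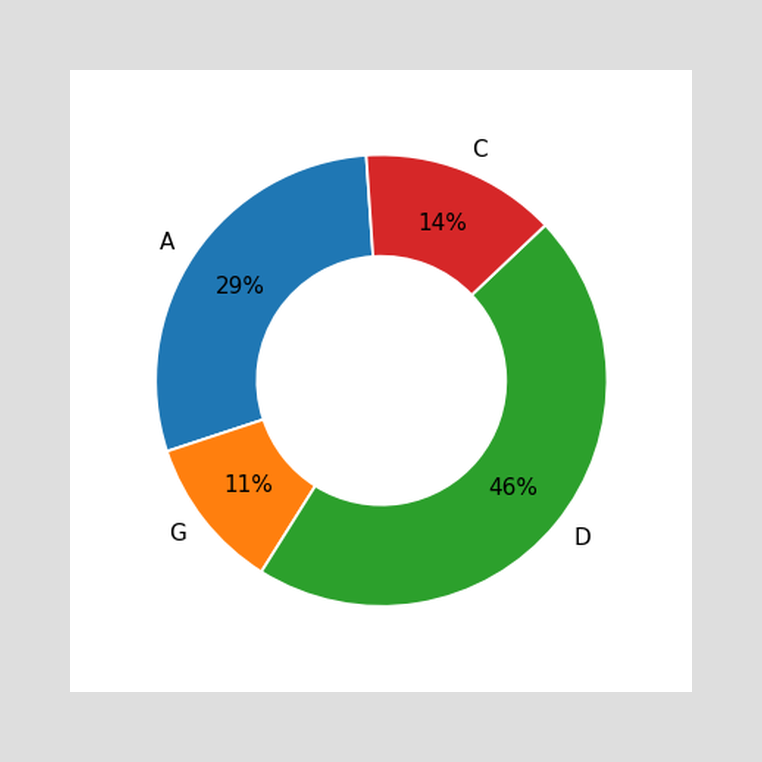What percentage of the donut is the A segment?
The A segment takes up 29% of the ring.

29%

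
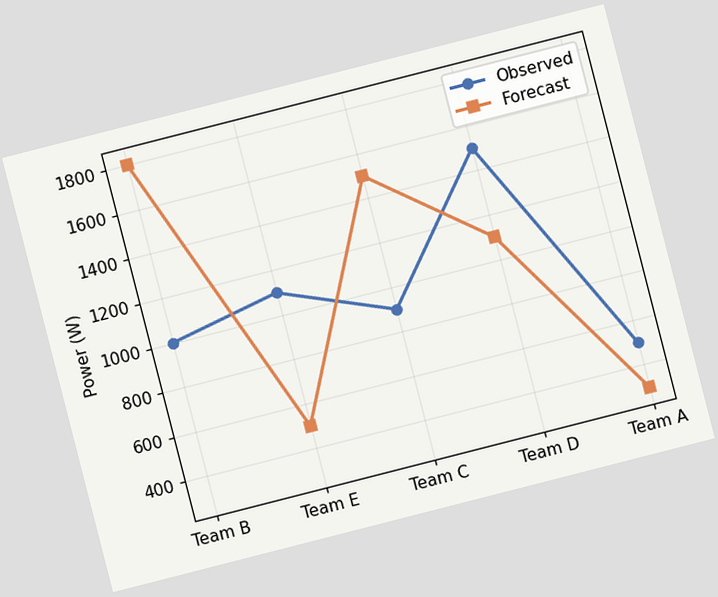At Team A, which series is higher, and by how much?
Observed, by 200W

The chart is tilted about 14° counter-clockwise. At Team A, Observed sits above the other line by 200W.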